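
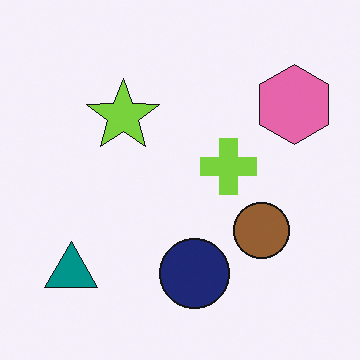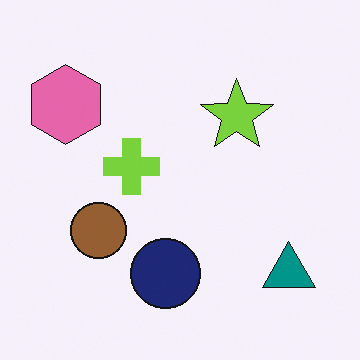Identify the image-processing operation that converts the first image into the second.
The transformation is: flipped horizontally (left ↔ right).

The pink hexagon is in the top-right of the first image and the top-left of the second — shapes on opposite sides of the vertical midline have swapped in a mirror flip.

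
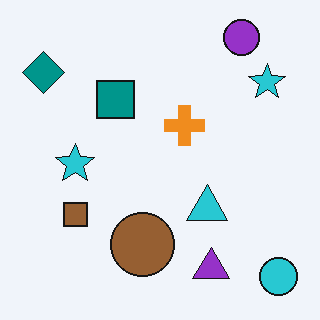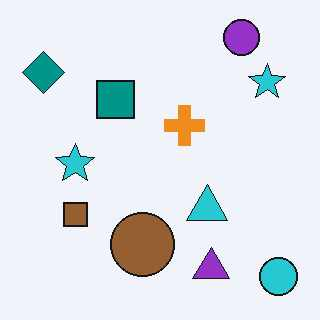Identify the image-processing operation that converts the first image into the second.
The second image is the first JPEG-compressed with visible artifacts.

Blocky 8×8 compression artifacts appear around shape edges and the flat background shows ringing — characteristic JPEG degradation.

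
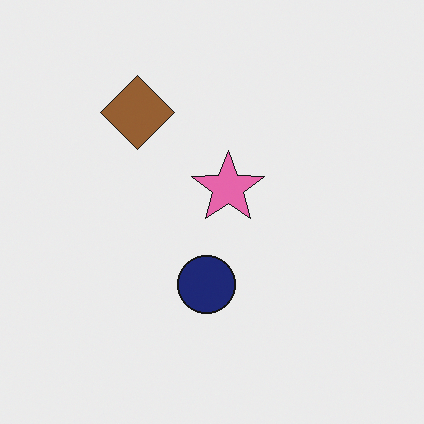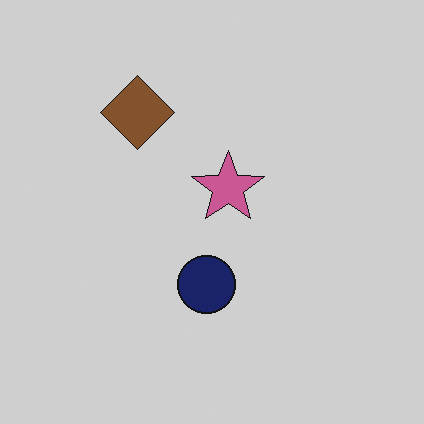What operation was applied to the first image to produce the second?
The image was darkened a little.

Every pixel — background and shapes alike — is uniformly darkened.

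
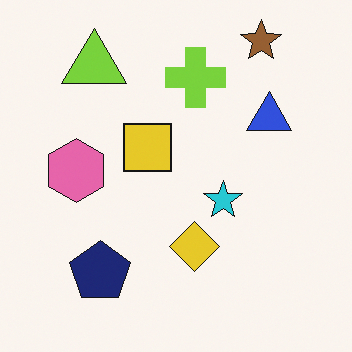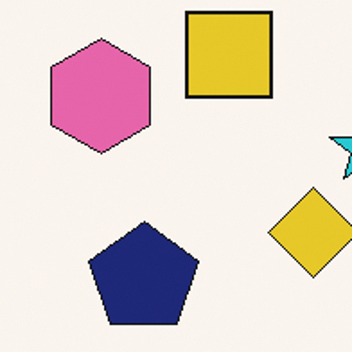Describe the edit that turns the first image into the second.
This is the original image cropped to a noticeably smaller region and rescaled.

The visible shapes are larger and the field of view is narrower; shapes near the original edges may be partly or wholly outside the frame — a crop-and-rescale.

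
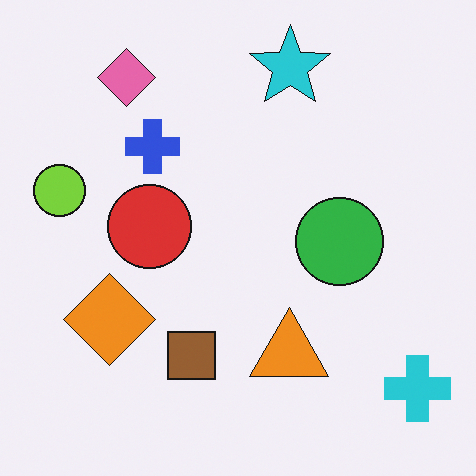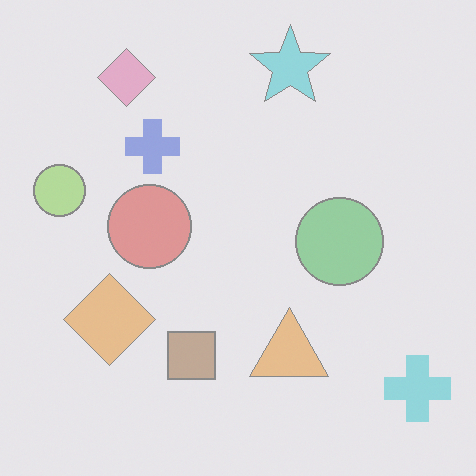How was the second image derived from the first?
The image was given much lower contrast.

Tones are pushed toward mid-grey across the whole image — a global contrast change.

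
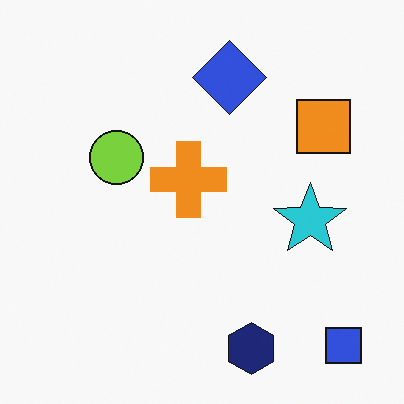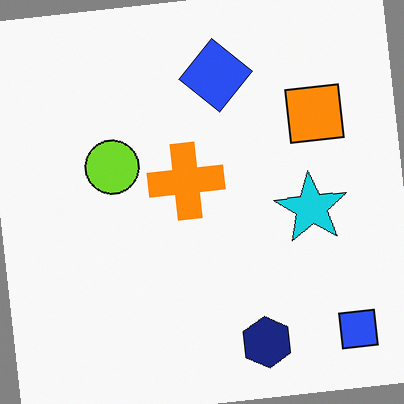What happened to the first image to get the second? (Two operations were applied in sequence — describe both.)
The second image is the first slightly oversaturated, then rotated counter-clockwise by a few degrees.

All colors are more vivid — a global saturation change. Every shape is tilted by the same angle and the image corners show triangular fill wedges — a whole-image rotation by a non-right angle.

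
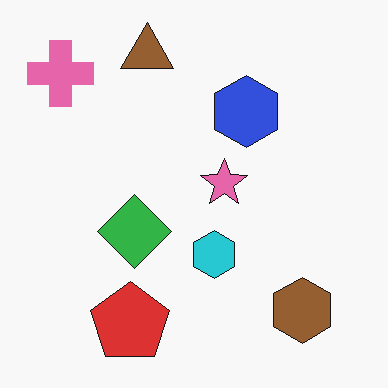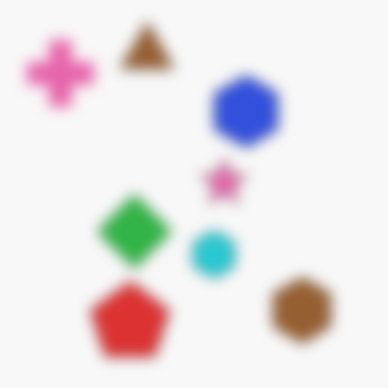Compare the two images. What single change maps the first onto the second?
It was heavily blurred.

Shape edges and outlines are uniformly softened across the whole image.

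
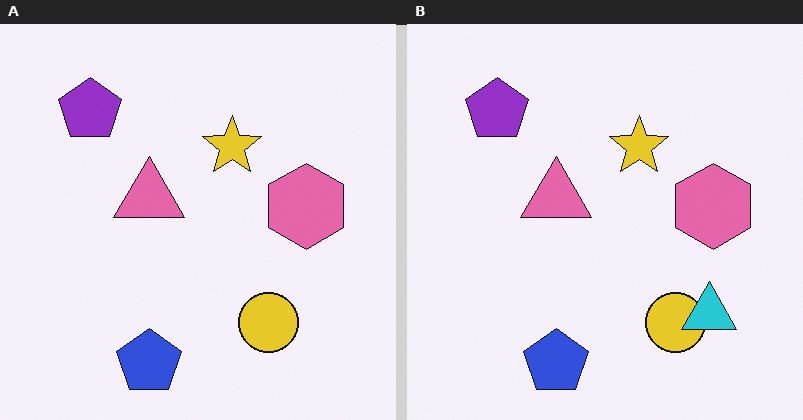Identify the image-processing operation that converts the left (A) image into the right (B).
The image was overlaid with an additional cyan triangle.

A cyan triangle appears in the right (B) image that is absent from the left (A).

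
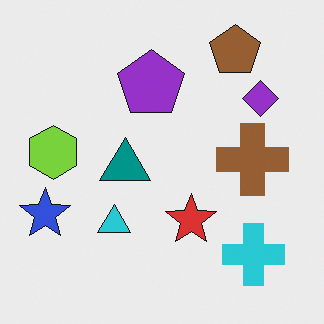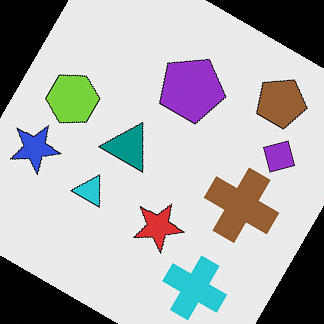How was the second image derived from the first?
Rotated clockwise by a large amount — several tens of degrees.

Every shape is tilted by the same angle and the image corners show triangular fill wedges — a whole-image rotation by a non-right angle.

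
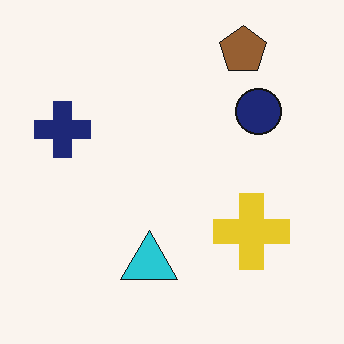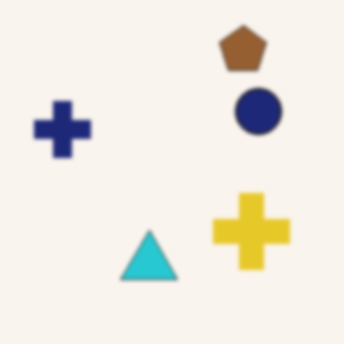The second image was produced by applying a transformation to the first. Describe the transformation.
The image was slightly softened.

Shape edges and outlines are uniformly softened across the whole image.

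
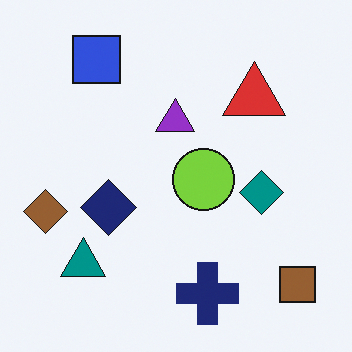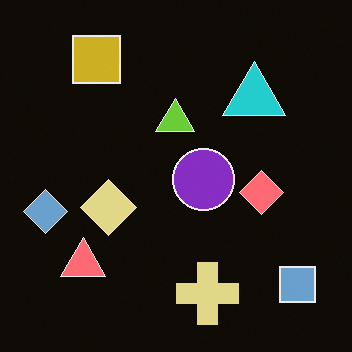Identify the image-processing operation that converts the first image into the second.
Color-inverted (negative).

The light background has become dark and every shape's color is its complement — a photographic negative.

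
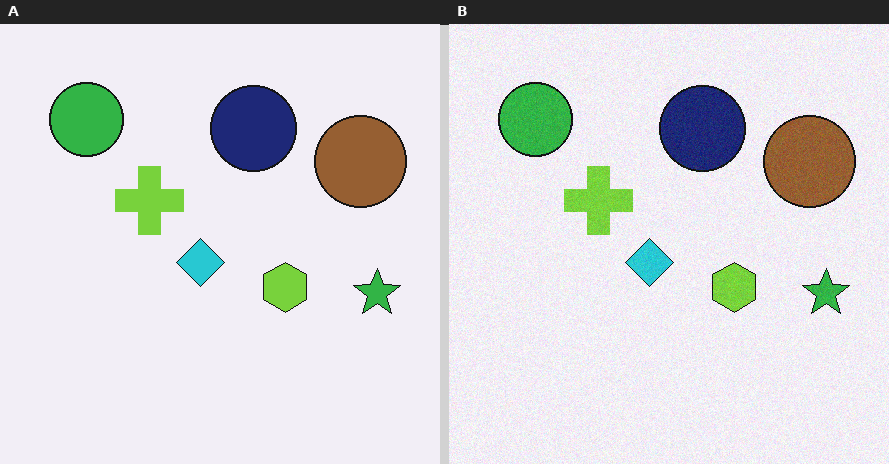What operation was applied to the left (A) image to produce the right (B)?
The transformation is: degraded with a light layer of grain.

Random speckle covers the whole image, including the flat background.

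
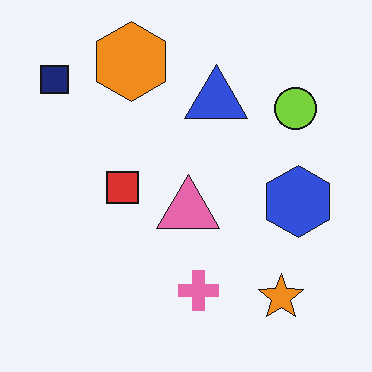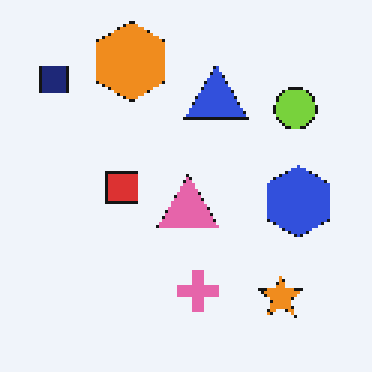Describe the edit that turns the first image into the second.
The image was mildly pixelated.

Shapes are reduced to large square blocks; fine edges and outlines are lost — a downscale-then-upscale (mosaic) effect.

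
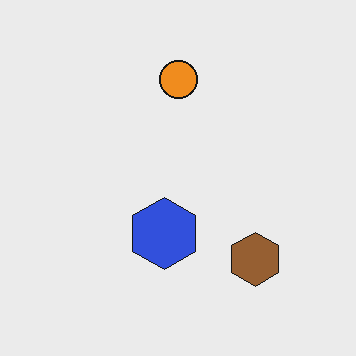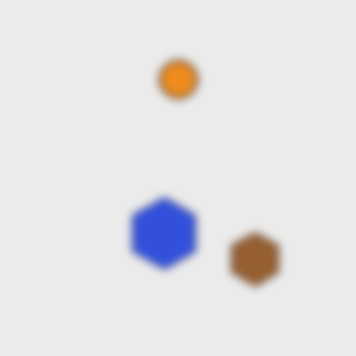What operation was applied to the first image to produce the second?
The transformation is: noticeably gaussian-blurred.

Shape edges and outlines are uniformly softened across the whole image.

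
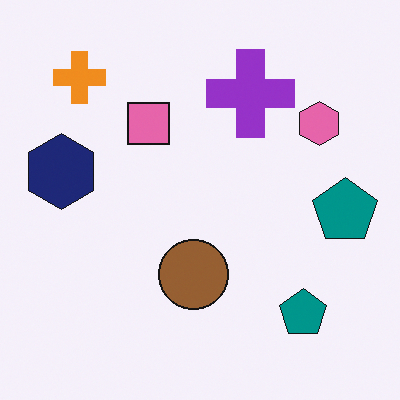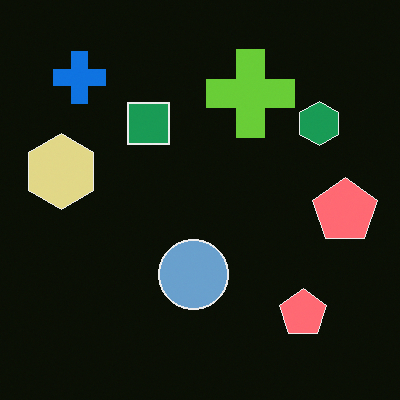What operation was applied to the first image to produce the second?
It was color-inverted (negative).

The light background has become dark and every shape's color is its complement — a photographic negative.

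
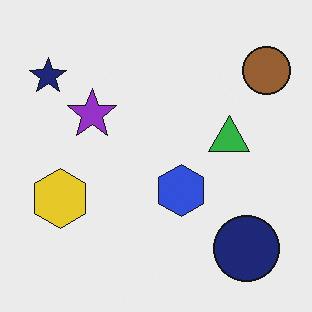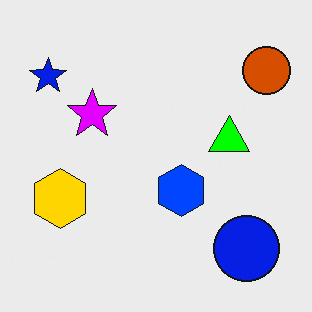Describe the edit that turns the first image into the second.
The transformation is: made much more vivid (saturation change).

All colors are more vivid — a global saturation change.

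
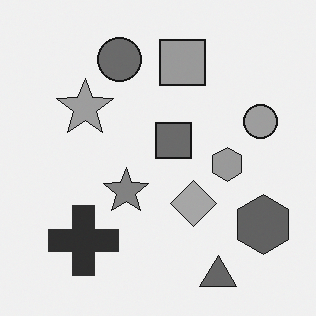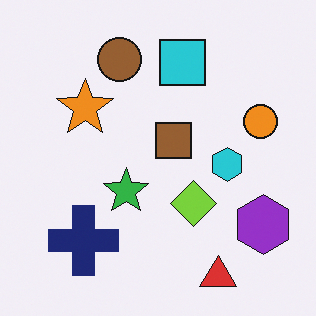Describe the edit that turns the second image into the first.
It was converted to grayscale.

All color is removed — every shape is now a shade of grey.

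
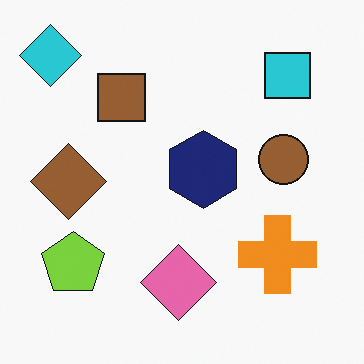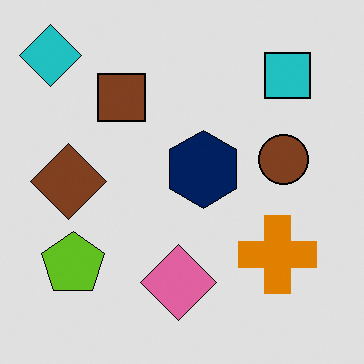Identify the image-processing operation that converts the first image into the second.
The transformation is: moderately posterized.

Each flat color has snapped to a coarser quantized level — most visibly, the near-white background has dropped to a flat grey.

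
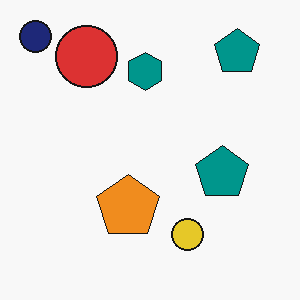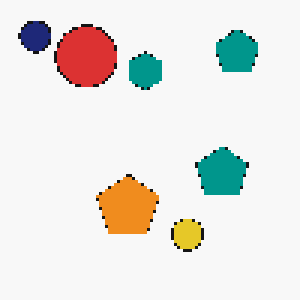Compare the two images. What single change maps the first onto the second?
The image was lightly pixelated (a mild mosaic effect).

Shapes are reduced to large square blocks; fine edges and outlines are lost — a downscale-then-upscale (mosaic) effect.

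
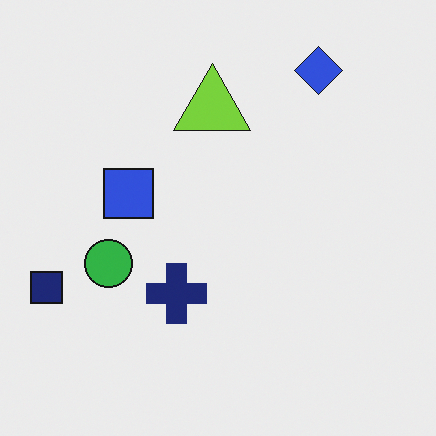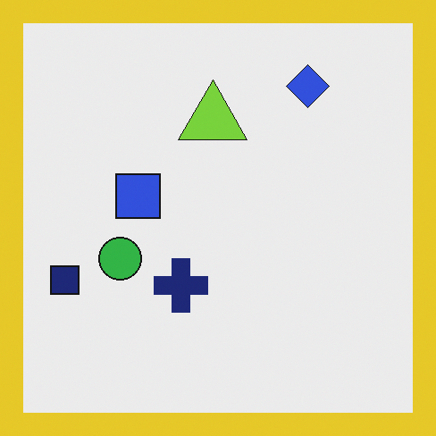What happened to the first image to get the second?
This is the original image framed with a yellow border.

A solid yellow frame runs around the edge of the second image, with the content slightly shrunk inside it.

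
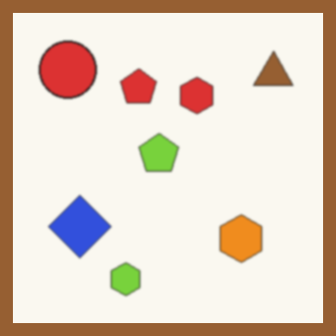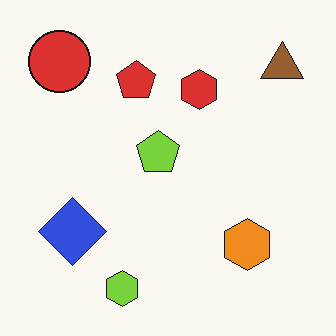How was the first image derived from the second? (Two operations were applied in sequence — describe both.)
The image was slightly softened, then framed with a brown border.

Shape edges and outlines are uniformly softened across the whole image. A solid brown frame runs around the edge of the first image, with the content slightly shrunk inside it.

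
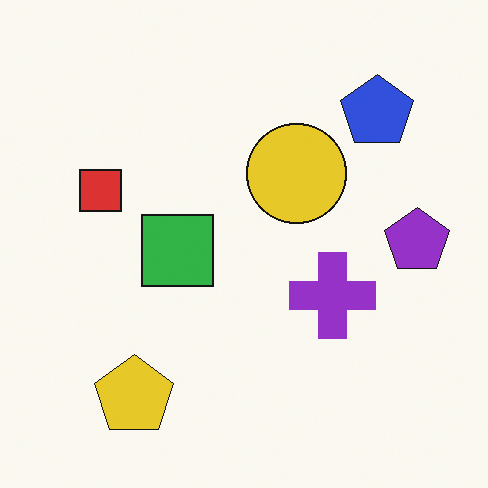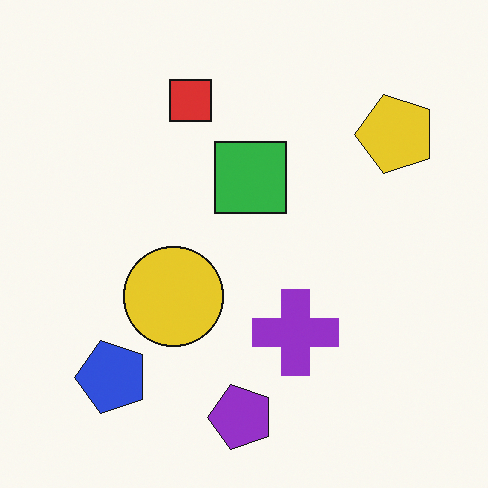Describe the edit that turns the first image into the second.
The second image is the first transposed (reflected across the top-left ↔ bottom-right diagonal).

Shapes have swapped their row and column positions — what was in the top-right is now in the bottom-left — a diagonal reflection.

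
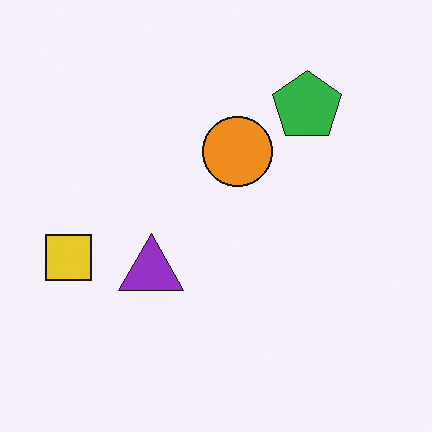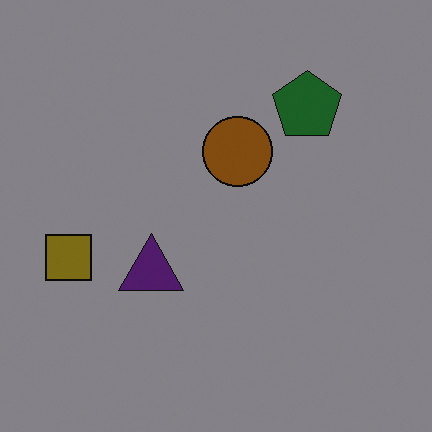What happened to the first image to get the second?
The transformation is: darkened a lot.

Every pixel — background and shapes alike — is uniformly darkened.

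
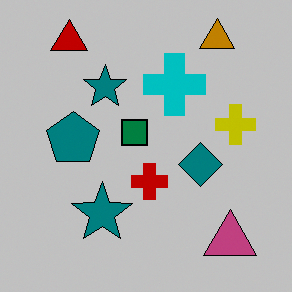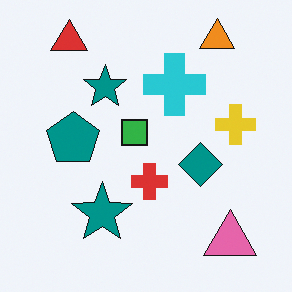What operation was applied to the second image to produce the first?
The image was heavily posterized to just a handful of flat colors.

Each flat color has snapped to a coarser quantized level — most visibly, the near-white background has dropped to a flat grey.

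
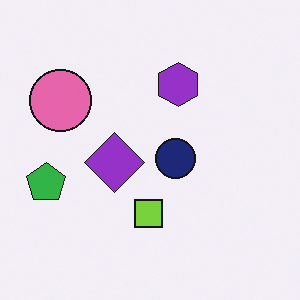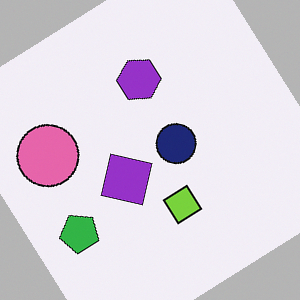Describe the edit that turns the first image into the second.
Rotated counter-clockwise by a large amount — several tens of degrees.

Every shape is tilted by the same angle and the image corners show triangular fill wedges — a whole-image rotation by a non-right angle.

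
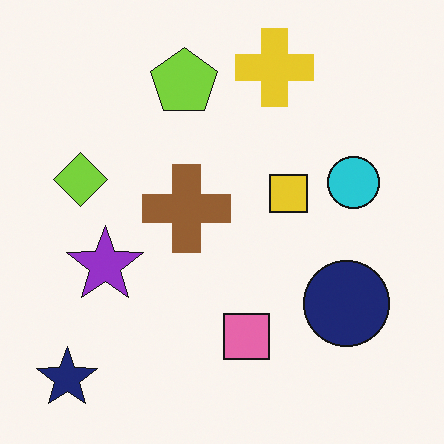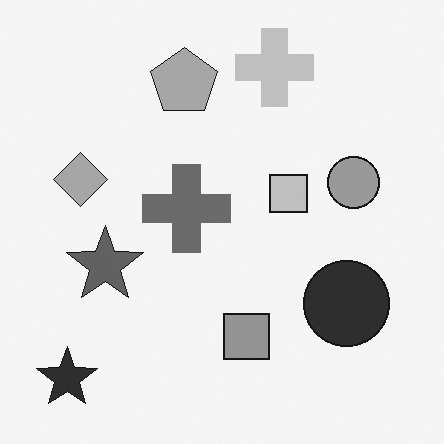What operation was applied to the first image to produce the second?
The transformation is: converted to grayscale.

All color is removed — every shape is now a shade of grey.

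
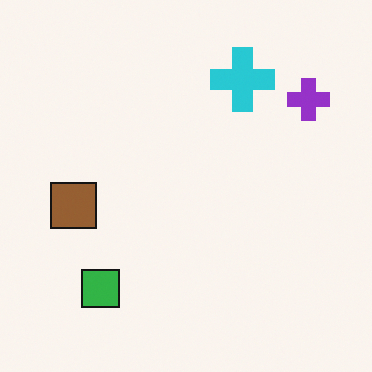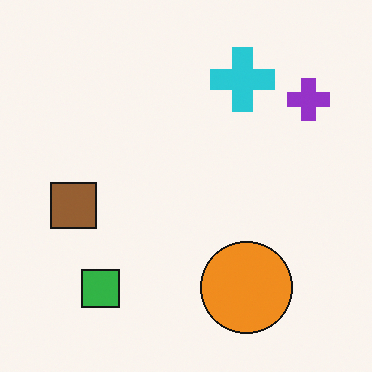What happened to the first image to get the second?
The transformation is: overlaid with an additional orange circle.

An orange circle appears in the second image that is absent from the first.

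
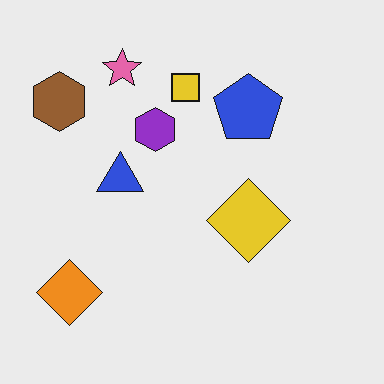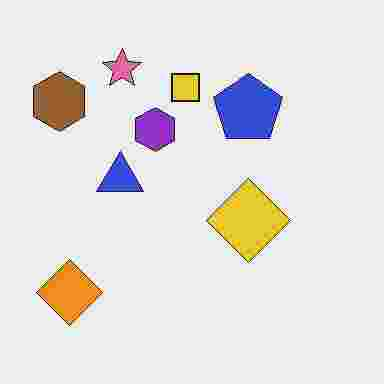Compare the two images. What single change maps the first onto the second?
The second image is the first heavily JPEG-compressed with obvious blocking artifacts.

Blocky 8×8 compression artifacts appear around shape edges and the flat background shows ringing — characteristic JPEG degradation.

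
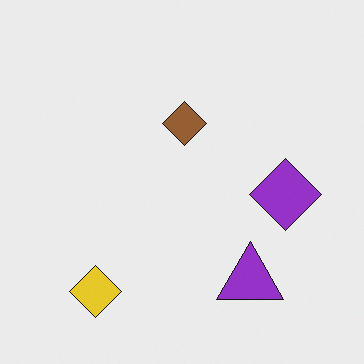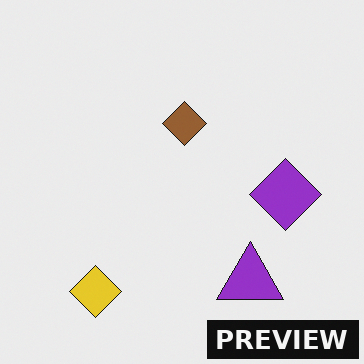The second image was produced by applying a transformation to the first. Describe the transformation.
It was watermarked with the text "PREVIEW" in the lower-right corner.

A dark label reading "PREVIEW" appears in the lower-right corner.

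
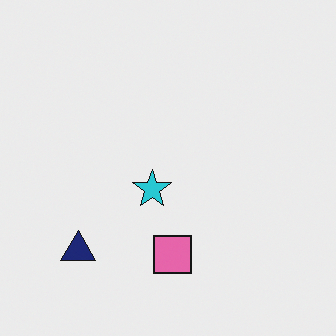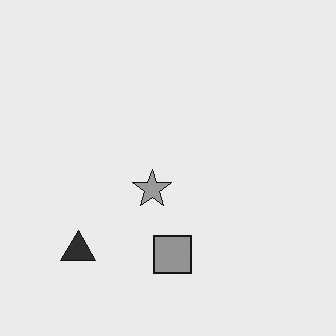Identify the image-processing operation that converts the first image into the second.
The second image is the first converted to grayscale.

All color is removed — every shape is now a shade of grey.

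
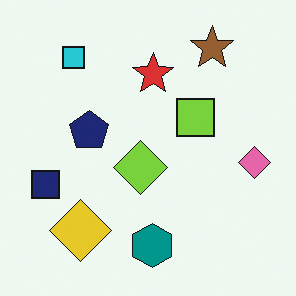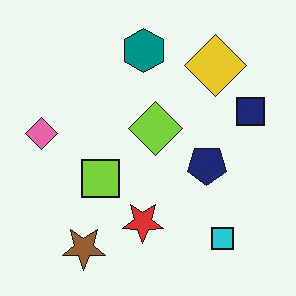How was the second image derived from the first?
Rotated 180°.

The brown star sits in the top-right of the first image and the bottom-left of the second — consistent with a whole-image 180° rotation.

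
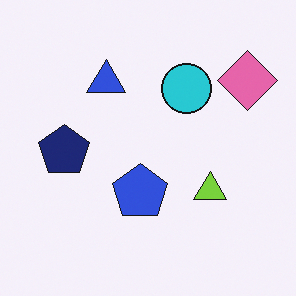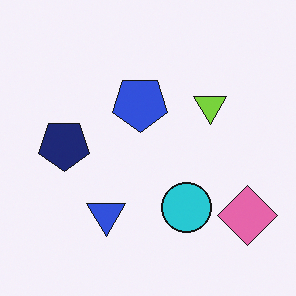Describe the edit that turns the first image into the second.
This is the original image flipped vertically (top ↔ bottom).

The pink diamond is in the top-right of the first image and the bottom-right of the second — shapes on opposite sides of the horizontal midline have swapped in a mirror flip.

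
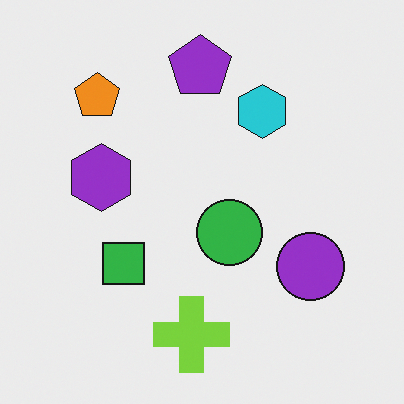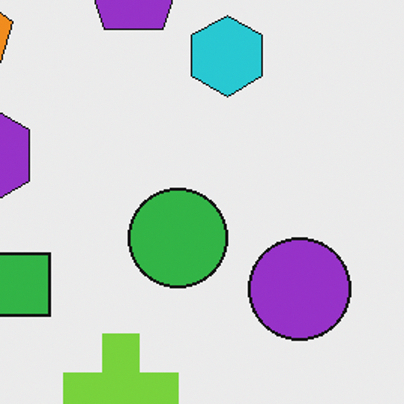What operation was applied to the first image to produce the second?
The second image is the first cropped to a modestly smaller region and rescaled.

The visible shapes are larger and the field of view is narrower; shapes near the original edges may be partly or wholly outside the frame — a crop-and-rescale.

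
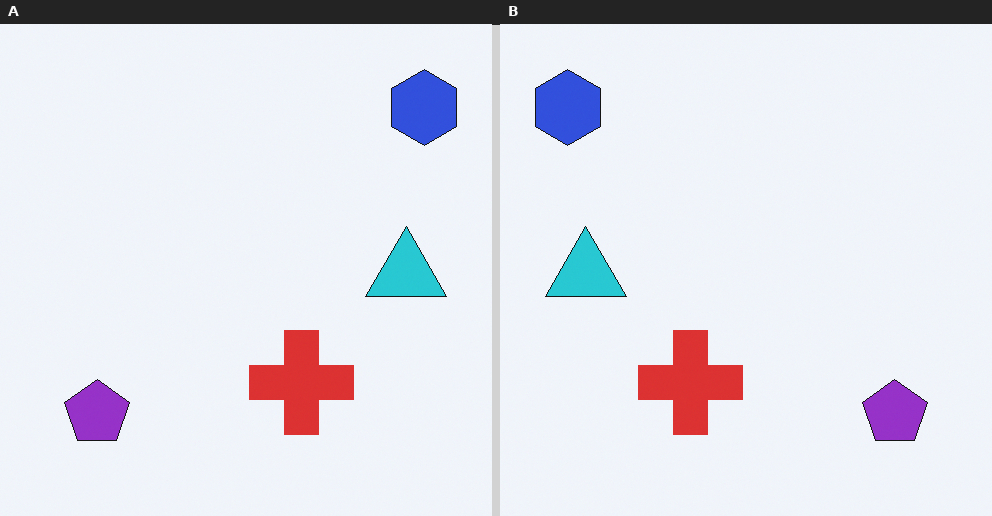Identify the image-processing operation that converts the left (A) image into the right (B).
The image was flipped horizontally (left ↔ right).

The blue hexagon is in the top-right of the left (A) image and the top-left of the right (B) — shapes on opposite sides of the vertical midline have swapped in a mirror flip.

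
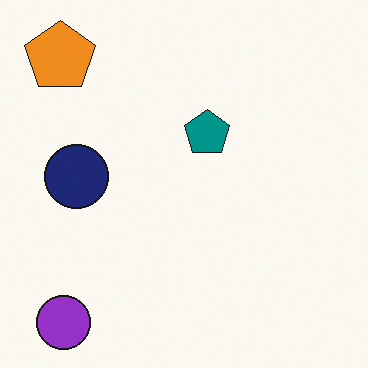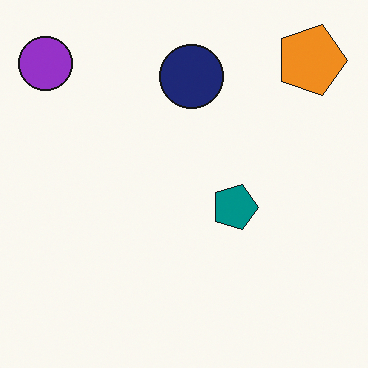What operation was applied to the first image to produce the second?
Rotated 90° clockwise.

The purple circle sits in the bottom-left of the first image and the top-left of the second — consistent with a whole-image 90° clockwise rotation.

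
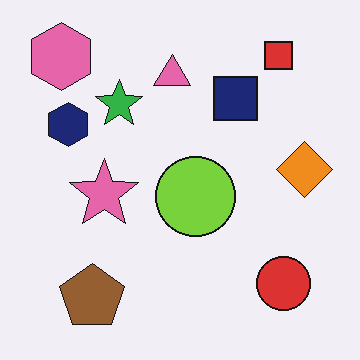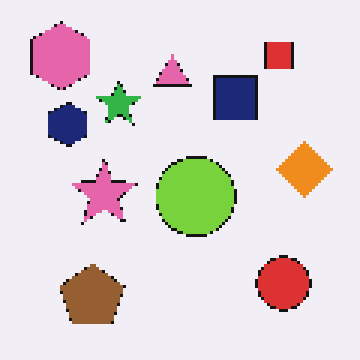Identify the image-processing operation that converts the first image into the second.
The image was mildly pixelated.

Shapes are reduced to large square blocks; fine edges and outlines are lost — a downscale-then-upscale (mosaic) effect.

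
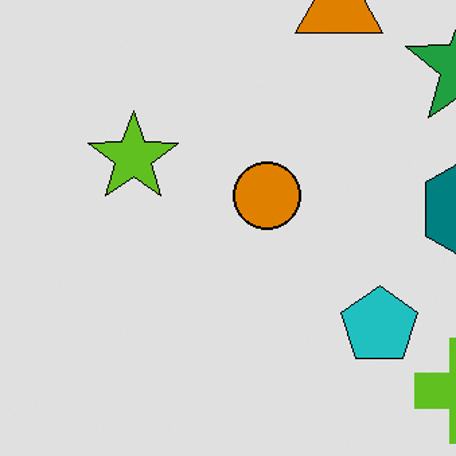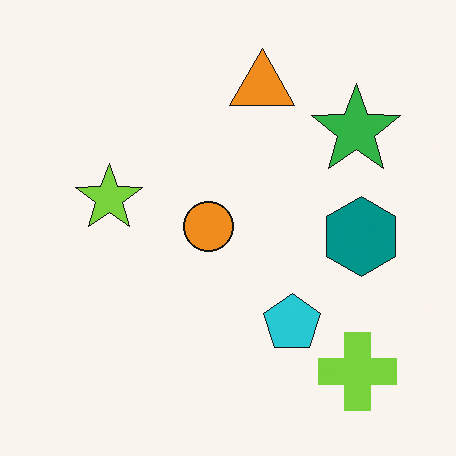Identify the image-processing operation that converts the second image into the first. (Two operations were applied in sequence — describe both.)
It was moderately posterized, then cropped to a modestly smaller region and rescaled.

Each flat color has snapped to a coarser quantized level — most visibly, the near-white background has dropped to a flat grey. The visible shapes are larger and the field of view is narrower; shapes near the original edges may be partly or wholly outside the frame — a crop-and-rescale.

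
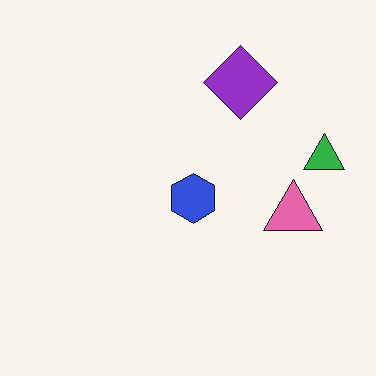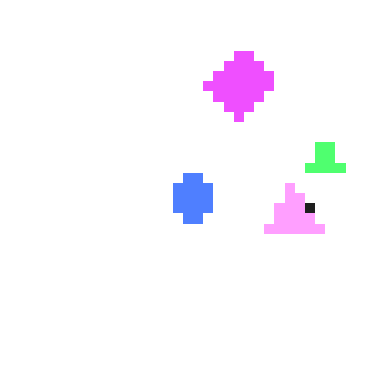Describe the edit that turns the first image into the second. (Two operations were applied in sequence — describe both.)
The second image is the first coarsely pixelated, then noticeably brightened.

Shapes are reduced to large square blocks; fine edges and outlines are lost — a downscale-then-upscale (mosaic) effect. Every pixel — background and shapes alike — is uniformly brightened.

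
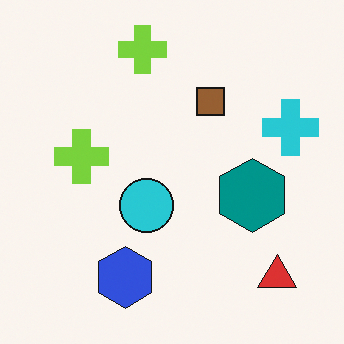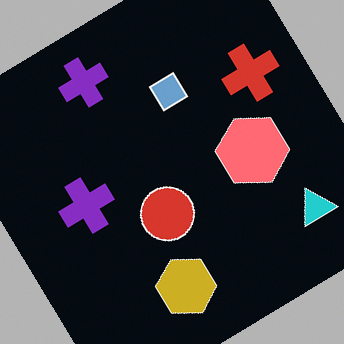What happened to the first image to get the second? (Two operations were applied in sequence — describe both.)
The second image is the first color-inverted (negative), then rotated counter-clockwise by a large amount — several tens of degrees.

The light background has become dark and every shape's color is its complement — a photographic negative. Every shape is tilted by the same angle and the image corners show triangular fill wedges — a whole-image rotation by a non-right angle.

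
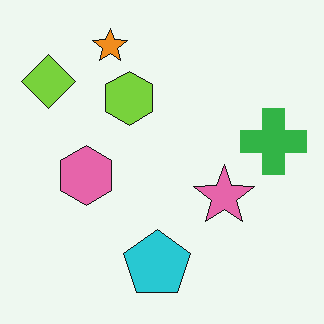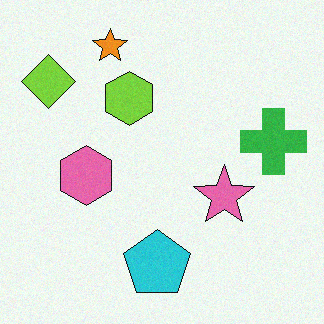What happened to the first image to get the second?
It was degraded with subtle gaussian noise.

Random speckle covers the whole image, including the flat background.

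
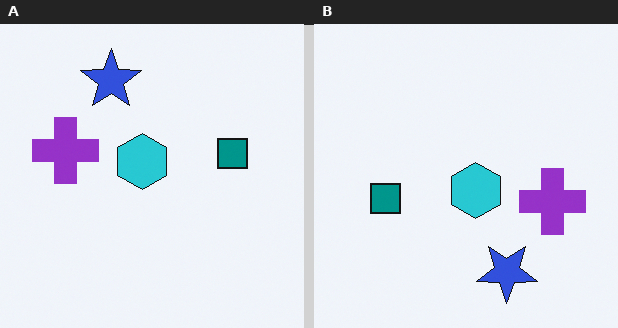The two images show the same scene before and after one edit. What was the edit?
The transformation is: rotated 180°.

The blue star sits in the top of the left (A) image and the bottom of the right (B) — consistent with a whole-image 180° rotation.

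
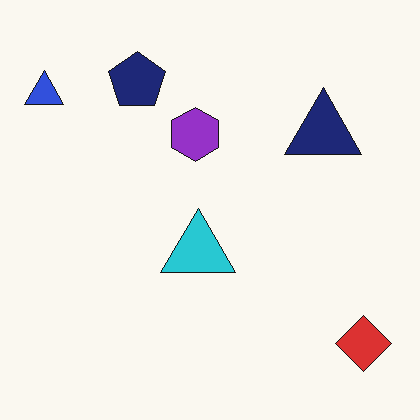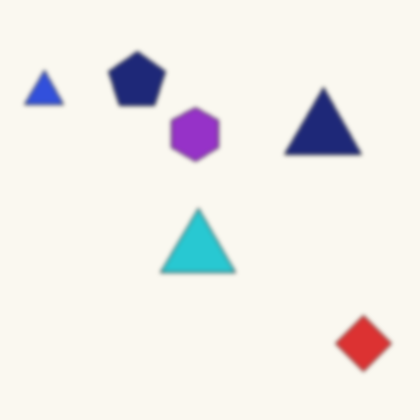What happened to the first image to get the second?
The transformation is: given a subtle gaussian blur.

Shape edges and outlines are uniformly softened across the whole image.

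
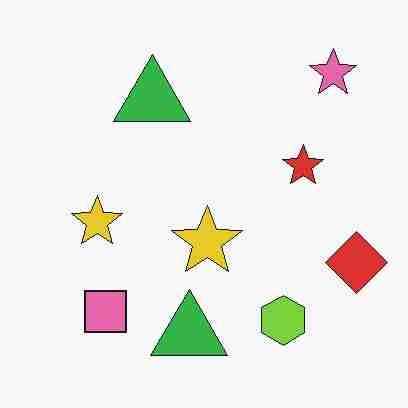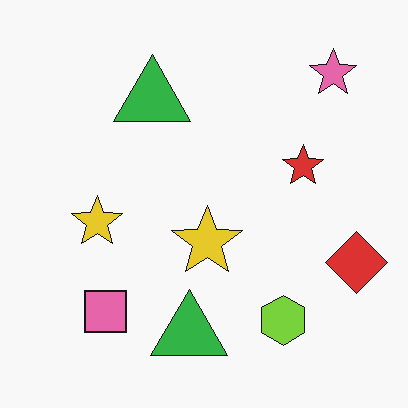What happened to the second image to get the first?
The image was heavily JPEG-compressed with obvious blocking artifacts.

Blocky 8×8 compression artifacts appear around shape edges and the flat background shows ringing — characteristic JPEG degradation.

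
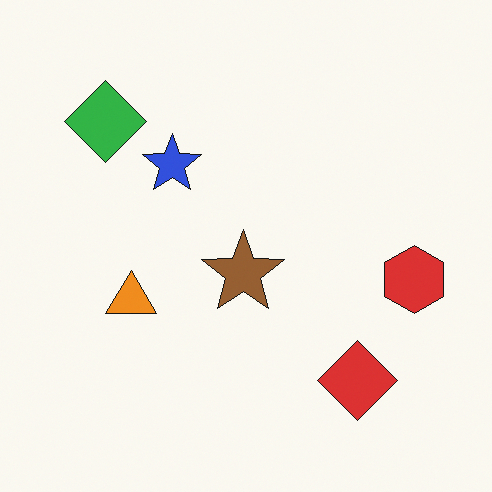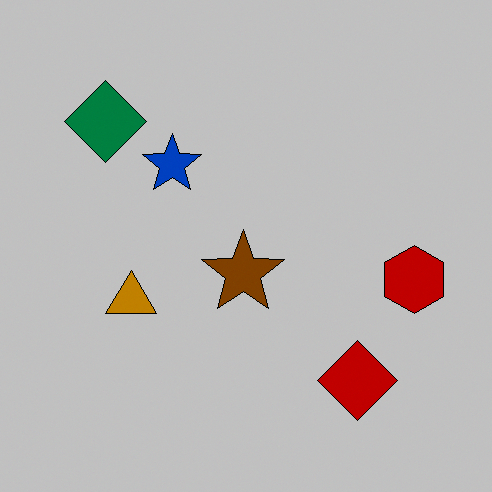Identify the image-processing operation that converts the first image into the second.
Heavily posterized to just a handful of flat colors.

Each flat color has snapped to a coarser quantized level — most visibly, the near-white background has dropped to a flat grey.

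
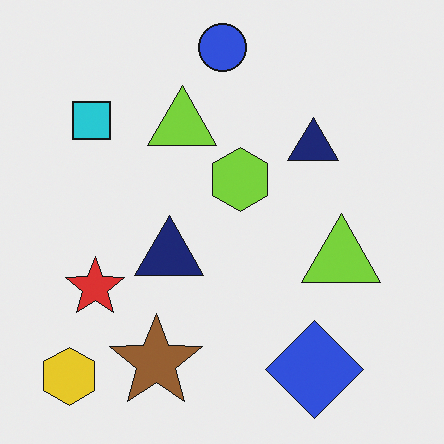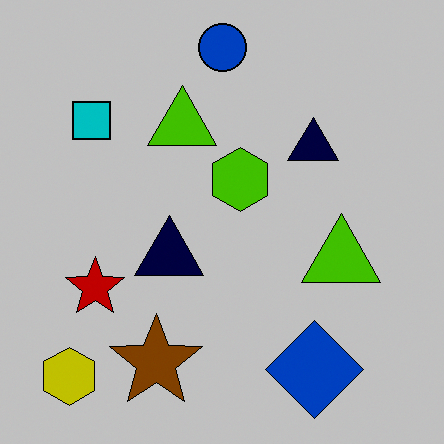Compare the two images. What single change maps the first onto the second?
The second image is the first heavily posterized to just a handful of flat colors.

Each flat color has snapped to a coarser quantized level — most visibly, the near-white background has dropped to a flat grey.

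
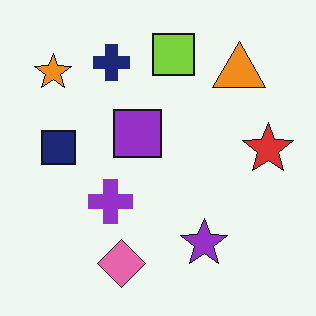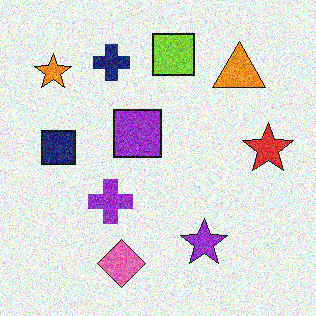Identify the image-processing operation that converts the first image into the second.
The second image is the first degraded with heavy additive noise.

Random speckle covers the whole image, including the flat background.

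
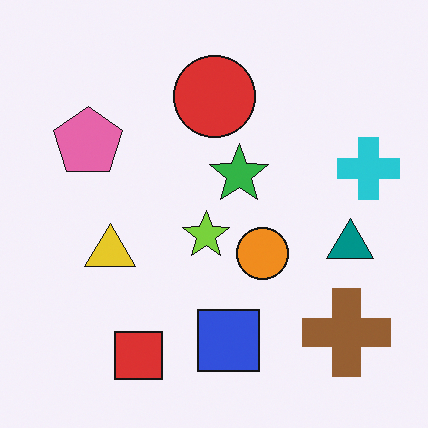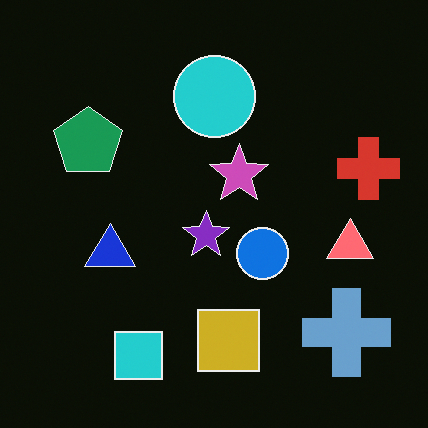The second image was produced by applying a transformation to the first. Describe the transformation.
Color-inverted (negative).

The light background has become dark and every shape's color is its complement — a photographic negative.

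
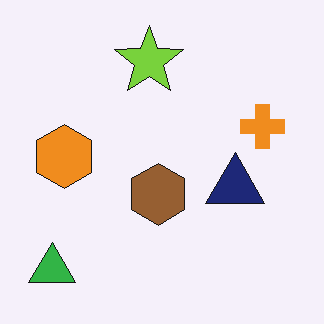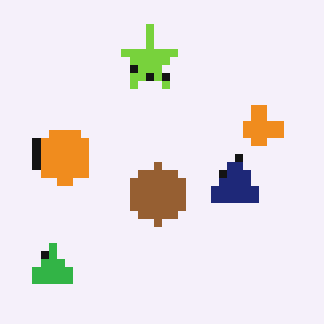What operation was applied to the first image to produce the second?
The second image is the first moderately pixelated.

Shapes are reduced to large square blocks; fine edges and outlines are lost — a downscale-then-upscale (mosaic) effect.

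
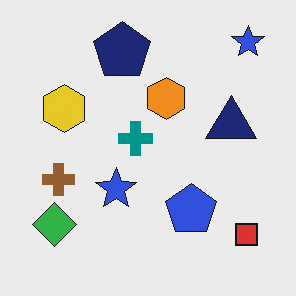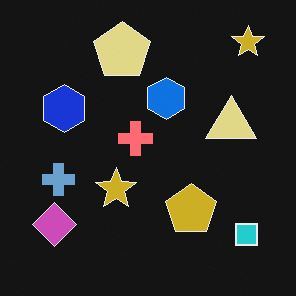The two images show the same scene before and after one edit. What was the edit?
Color-inverted (negative).

The light background has become dark and every shape's color is its complement — a photographic negative.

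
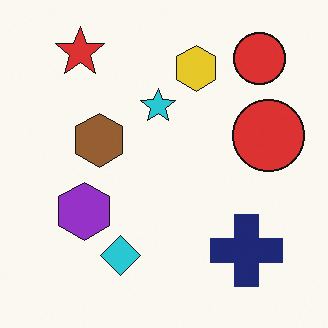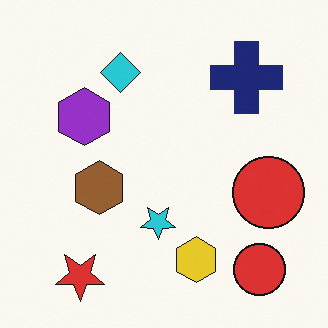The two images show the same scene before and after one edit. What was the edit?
The second image is the first flipped vertically (top ↔ bottom).

The red star is in the top-left of the first image and the bottom-left of the second — shapes on opposite sides of the horizontal midline have swapped in a mirror flip.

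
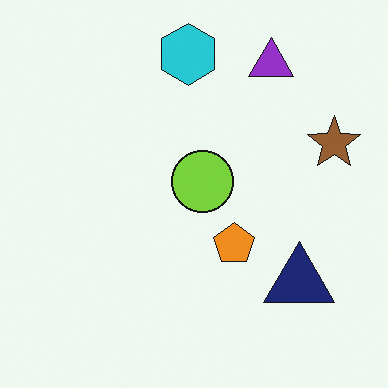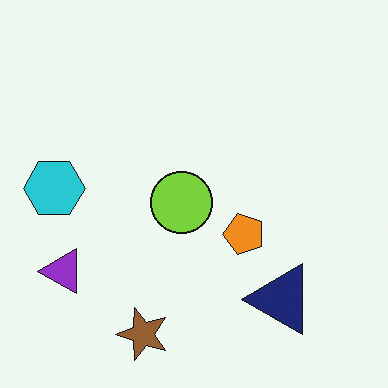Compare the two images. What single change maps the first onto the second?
This is the original image transposed (reflected across the top-left ↔ bottom-right diagonal).

Shapes have swapped their row and column positions — what was in the top-right is now in the bottom-left — a diagonal reflection.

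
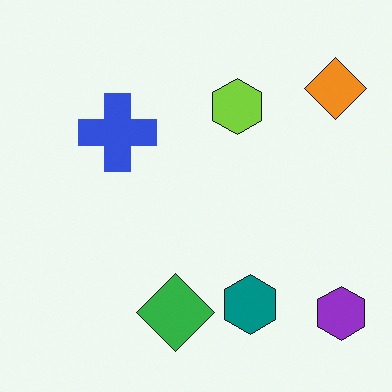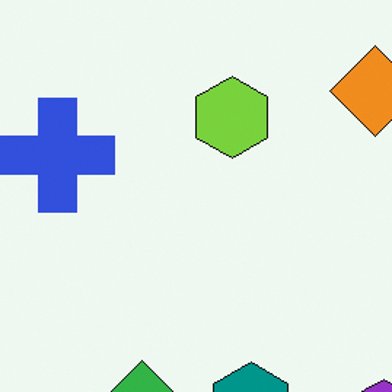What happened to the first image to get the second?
The transformation is: cropped slightly and scaled back up.

The visible shapes are larger and the field of view is narrower; shapes near the original edges may be partly or wholly outside the frame — a crop-and-rescale.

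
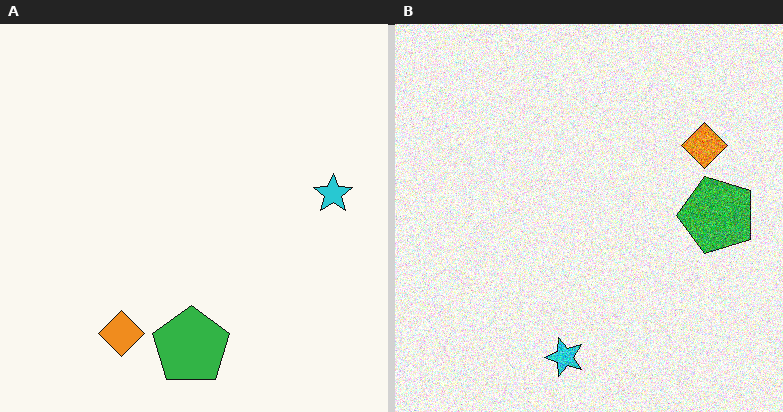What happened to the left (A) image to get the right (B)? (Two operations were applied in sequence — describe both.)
This is the original image degraded with a thick layer of grain, then transposed (reflected across the top-left ↔ bottom-right diagonal).

Random speckle covers the whole image, including the flat background. Shapes have swapped their row and column positions — what was in the top-right is now in the bottom-left — a diagonal reflection.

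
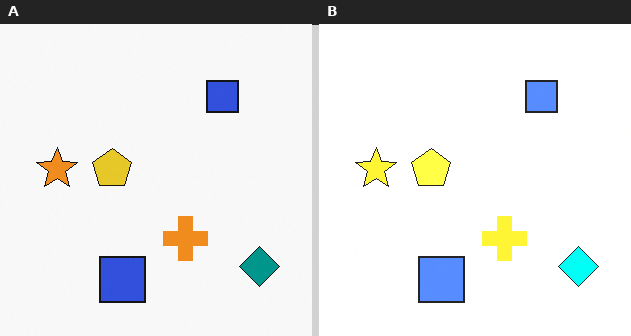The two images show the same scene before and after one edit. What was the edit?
The image was substantially brightened.

Every pixel — background and shapes alike — is uniformly brightened.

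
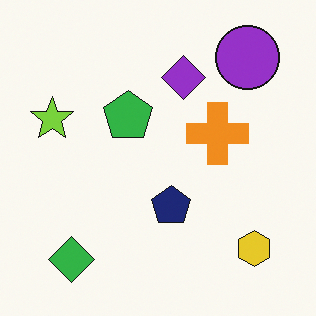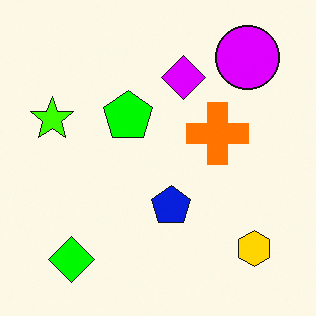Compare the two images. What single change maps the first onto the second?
The image was heavily oversaturated.

All colors are more vivid — a global saturation change.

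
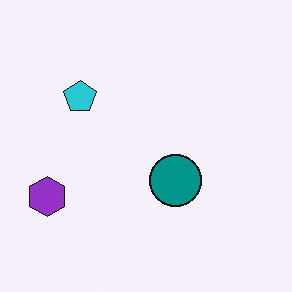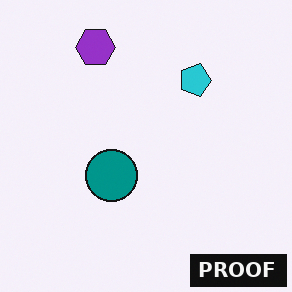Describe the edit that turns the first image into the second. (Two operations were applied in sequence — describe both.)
The image was rotated 90° clockwise, then watermarked with the text "PROOF" in the lower-right corner.

The purple hexagon sits in the bottom-left of the first image and the top-left of the second — consistent with a whole-image 90° clockwise rotation. A dark label reading "PROOF" appears in the lower-right corner.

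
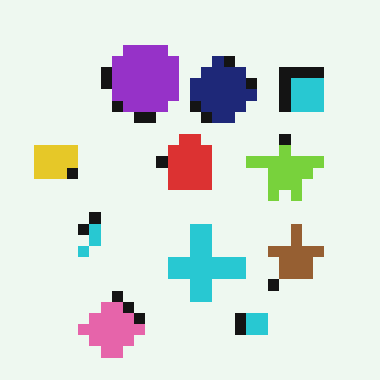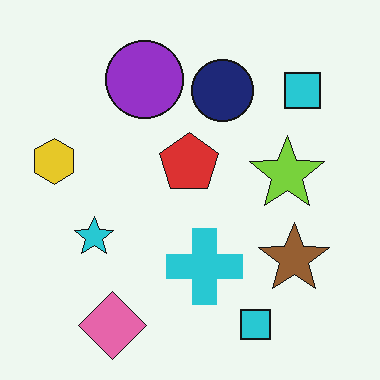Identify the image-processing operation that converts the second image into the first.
This is the original image coarsely pixelated.

Shapes are reduced to large square blocks; fine edges and outlines are lost — a downscale-then-upscale (mosaic) effect.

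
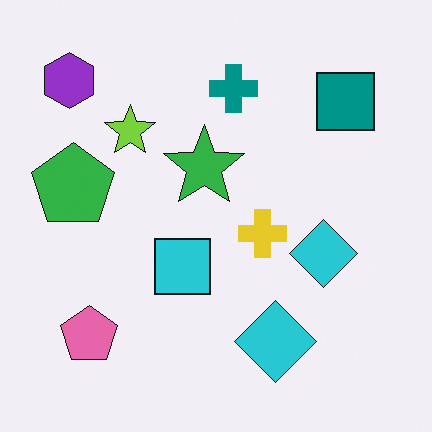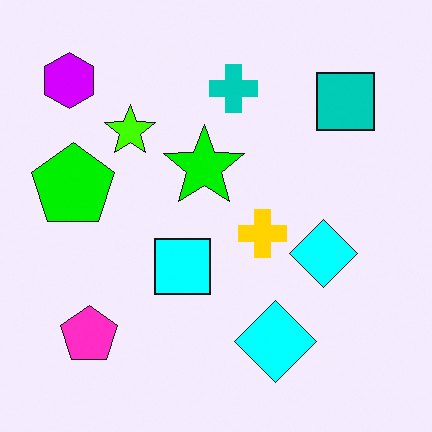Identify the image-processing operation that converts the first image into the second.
The second image is the first heavily oversaturated.

All colors are more vivid — a global saturation change.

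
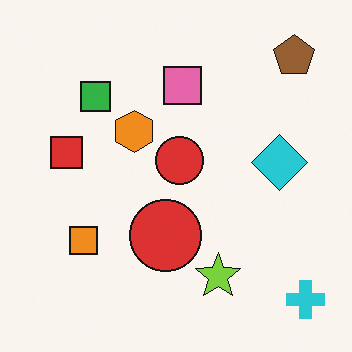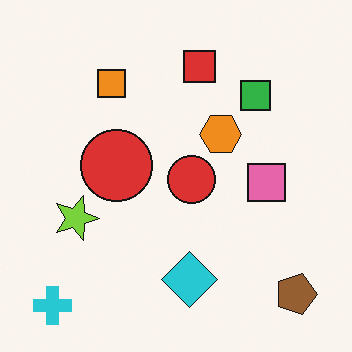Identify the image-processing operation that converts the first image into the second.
The image was rotated 90° clockwise.

The cyan cross sits in the bottom-right of the first image and the bottom-left of the second — consistent with a whole-image 90° clockwise rotation.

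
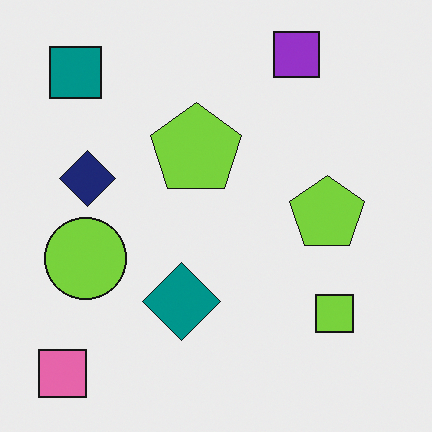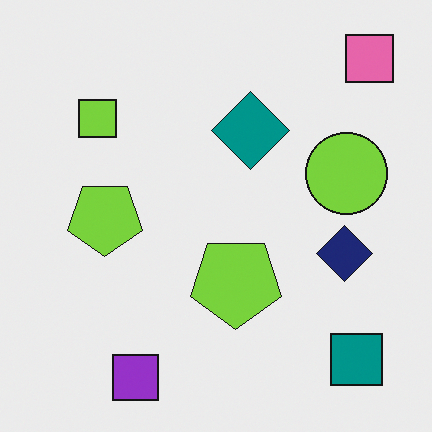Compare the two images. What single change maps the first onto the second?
It was rotated 180°.

The pink square sits in the bottom-left of the first image and the top-right of the second — consistent with a whole-image 180° rotation.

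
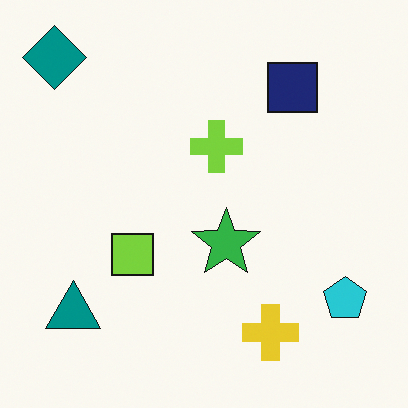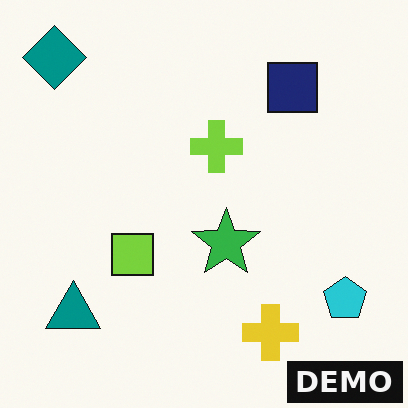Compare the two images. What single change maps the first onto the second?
It was watermarked with the text "DEMO" in the lower-right corner.

A dark label reading "DEMO" appears in the lower-right corner.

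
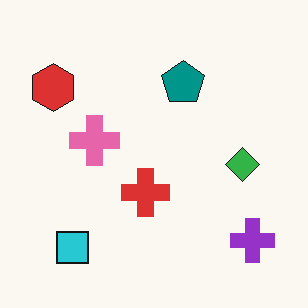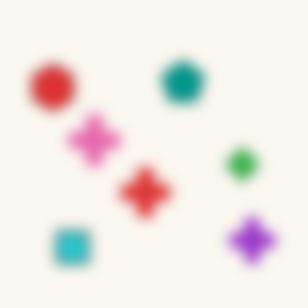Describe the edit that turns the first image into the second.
This is the original image strongly gaussian-blurred.

Shape edges and outlines are uniformly softened across the whole image.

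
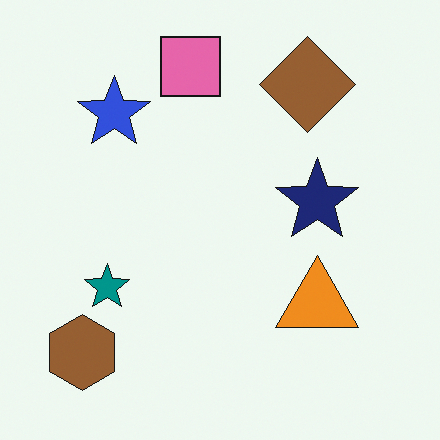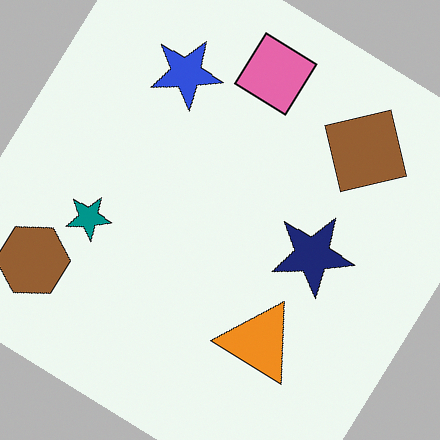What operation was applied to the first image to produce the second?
The image was rotated clockwise by a large amount — several tens of degrees.

Every shape is tilted by the same angle and the image corners show triangular fill wedges — a whole-image rotation by a non-right angle.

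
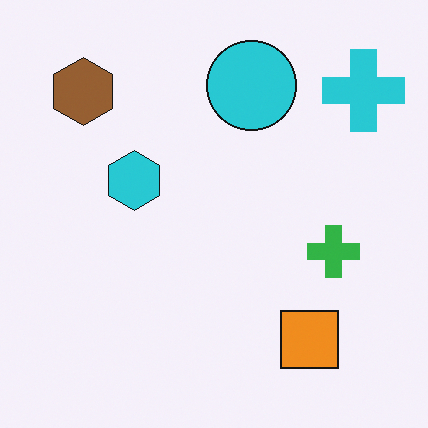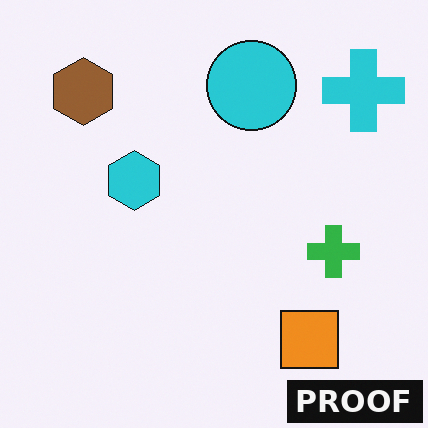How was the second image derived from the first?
Watermarked with the text "PROOF" in the lower-right corner.

A dark label reading "PROOF" appears in the lower-right corner.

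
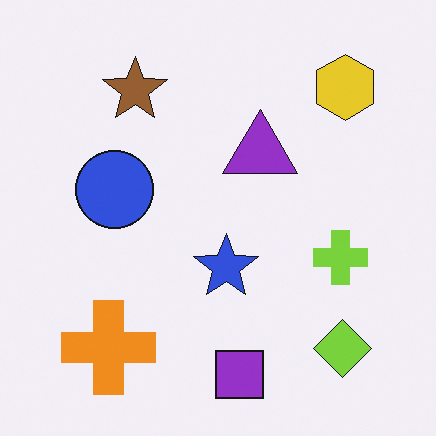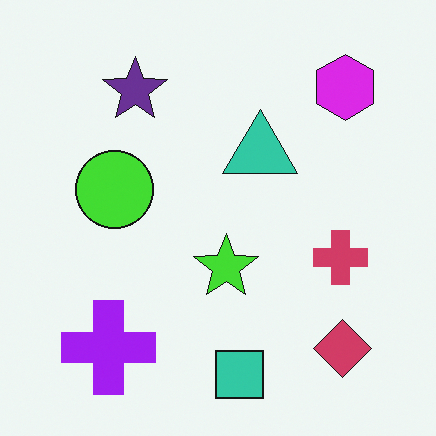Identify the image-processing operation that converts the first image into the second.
This is the original image hue-shifted by a large amount.

Every shape's color has rotated by the same amount around the hue wheel — a uniform hue shift.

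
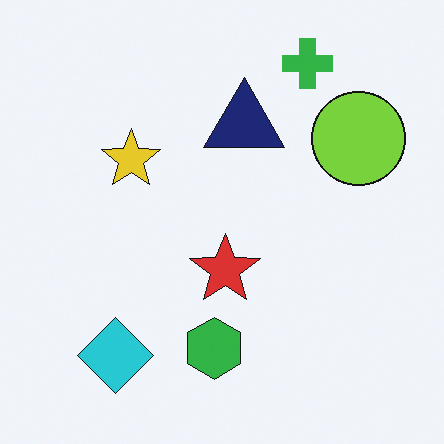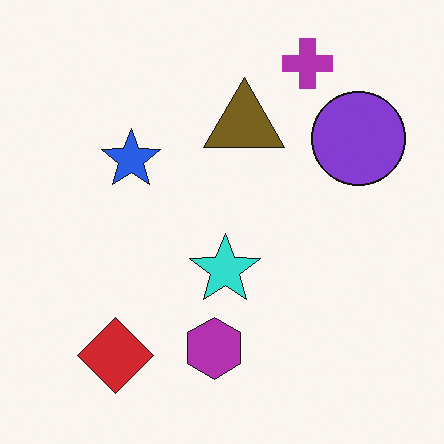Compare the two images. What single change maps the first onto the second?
It was hue-shifted through roughly half the color wheel.

Every shape's color has rotated by the same amount around the hue wheel — a uniform hue shift.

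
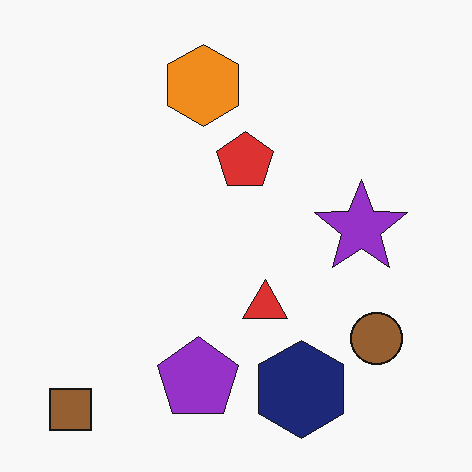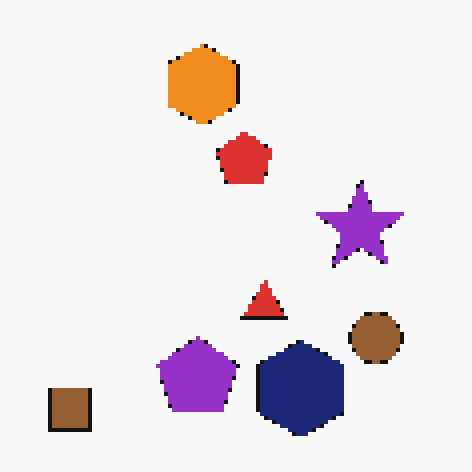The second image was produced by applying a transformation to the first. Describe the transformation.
The transformation is: mildly pixelated.

Shapes are reduced to large square blocks; fine edges and outlines are lost — a downscale-then-upscale (mosaic) effect.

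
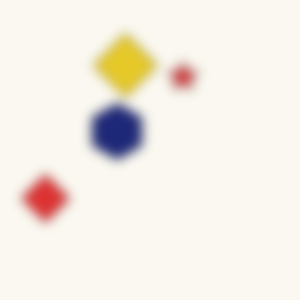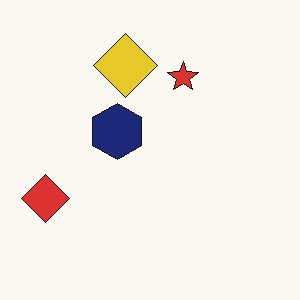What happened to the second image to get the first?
Heavily blurred.

Shape edges and outlines are uniformly softened across the whole image.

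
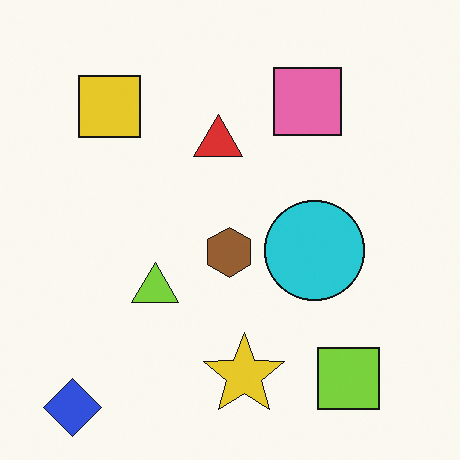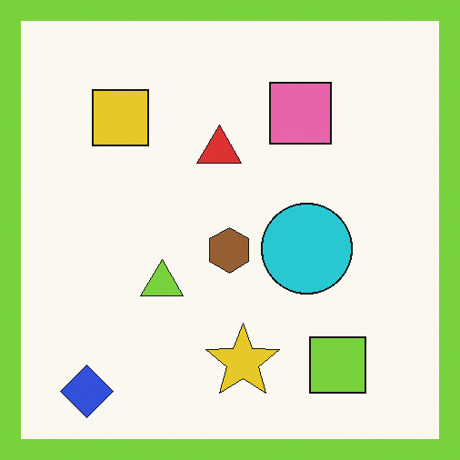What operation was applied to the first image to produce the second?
The transformation is: framed with a lime border.

A solid lime frame runs around the edge of the second image, with the content slightly shrunk inside it.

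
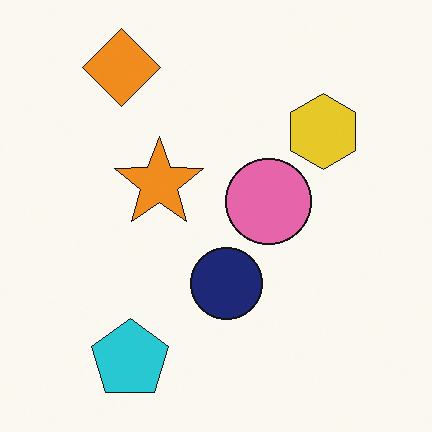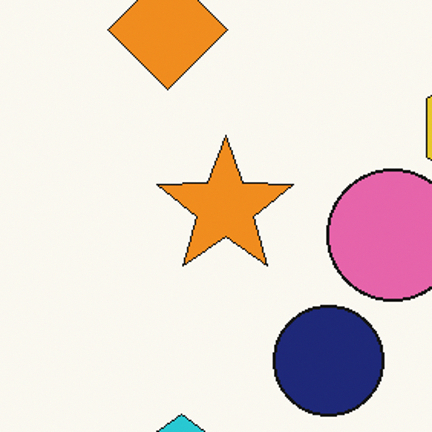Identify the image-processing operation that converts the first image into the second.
It was cropped to a modestly smaller region and rescaled.

The visible shapes are larger and the field of view is narrower; shapes near the original edges may be partly or wholly outside the frame — a crop-and-rescale.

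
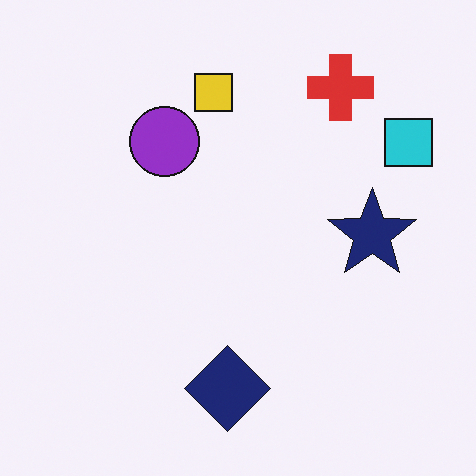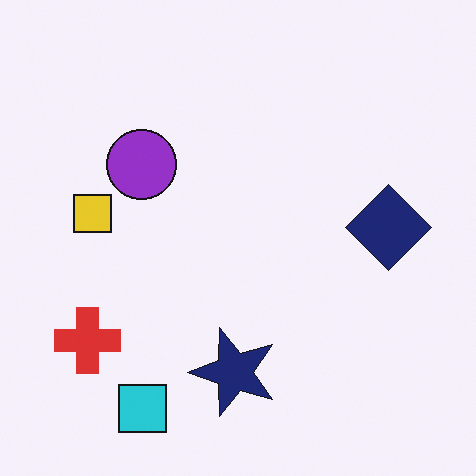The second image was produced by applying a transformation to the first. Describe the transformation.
The transformation is: transposed (reflected across the top-left ↔ bottom-right diagonal).

Shapes have swapped their row and column positions — what was in the top-right is now in the bottom-left — a diagonal reflection.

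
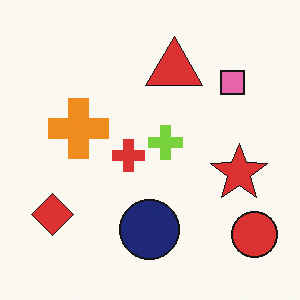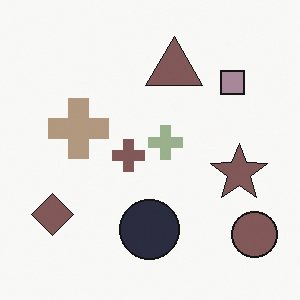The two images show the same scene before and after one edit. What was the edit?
The image was heavily desaturated.

All colors are more muted and greyish — a global saturation change.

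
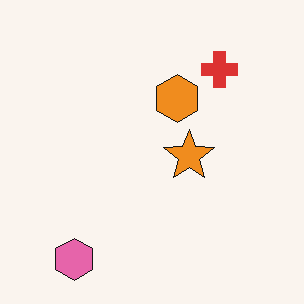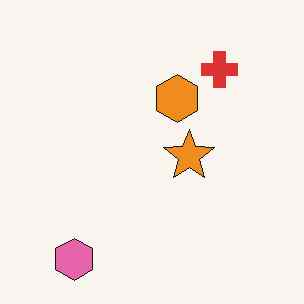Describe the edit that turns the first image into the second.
The second image is the first JPEG-compressed with visible artifacts.

Blocky 8×8 compression artifacts appear around shape edges and the flat background shows ringing — characteristic JPEG degradation.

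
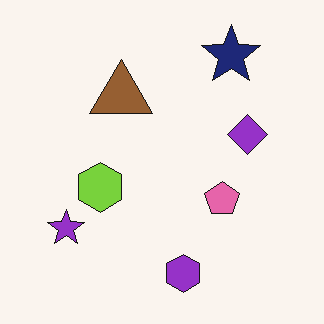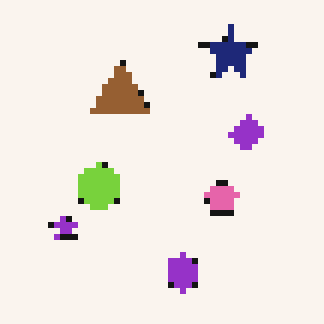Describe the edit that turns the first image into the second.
Moderately pixelated.

Shapes are reduced to large square blocks; fine edges and outlines are lost — a downscale-then-upscale (mosaic) effect.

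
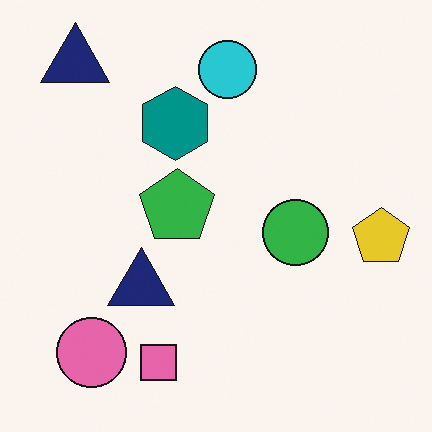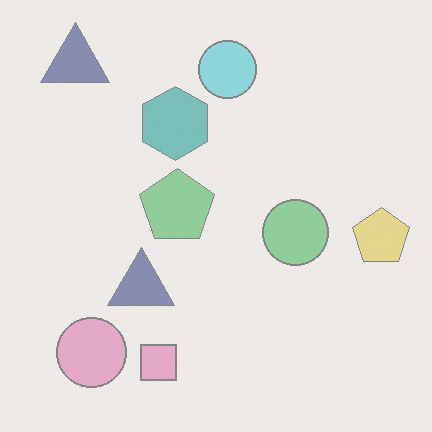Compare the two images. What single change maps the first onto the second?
The transformation is: given much lower contrast.

Tones are pushed toward mid-grey across the whole image — a global contrast change.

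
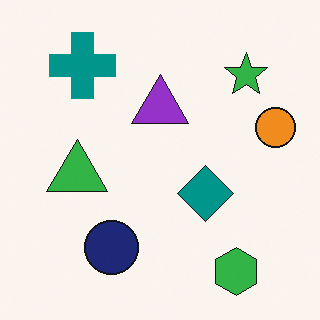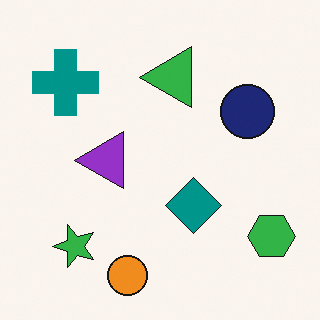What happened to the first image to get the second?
The second image is the first transposed (reflected across the top-left ↔ bottom-right diagonal).

Shapes have swapped their row and column positions — what was in the top-right is now in the bottom-left — a diagonal reflection.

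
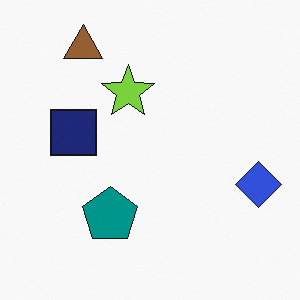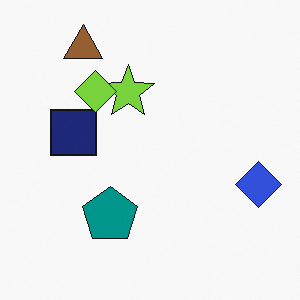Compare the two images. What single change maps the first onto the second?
The transformation is: overlaid with an additional lime diamond.

A lime diamond appears in the second image that is absent from the first.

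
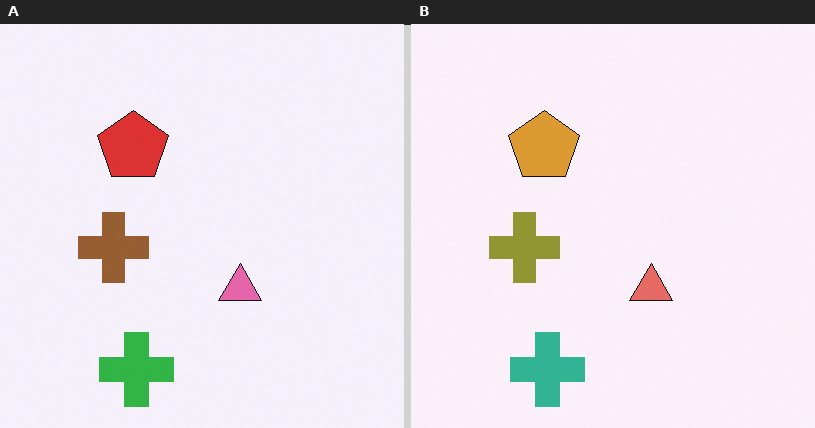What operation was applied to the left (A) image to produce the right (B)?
The image was hue-shifted slightly.

Every shape's color has rotated by the same amount around the hue wheel — a uniform hue shift.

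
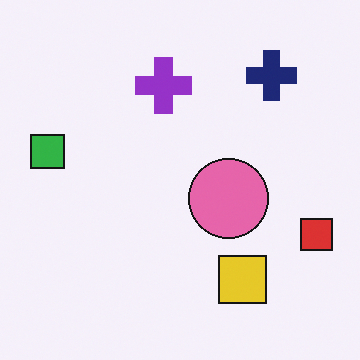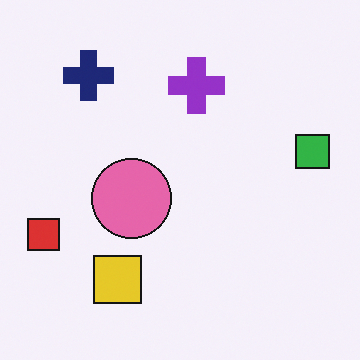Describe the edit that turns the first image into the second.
The image was flipped horizontally (left ↔ right).

The red square is in the right of the first image and the left of the second — shapes on opposite sides of the vertical midline have swapped in a mirror flip.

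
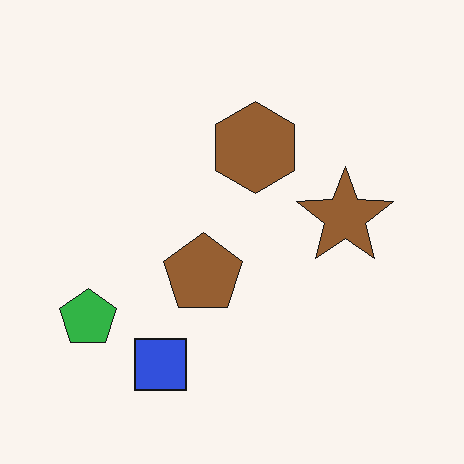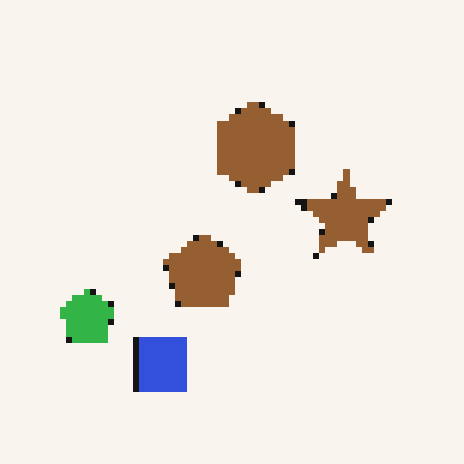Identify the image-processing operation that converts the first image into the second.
The transformation is: moderately pixelated.

Shapes are reduced to large square blocks; fine edges and outlines are lost — a downscale-then-upscale (mosaic) effect.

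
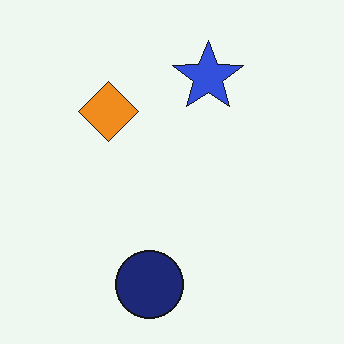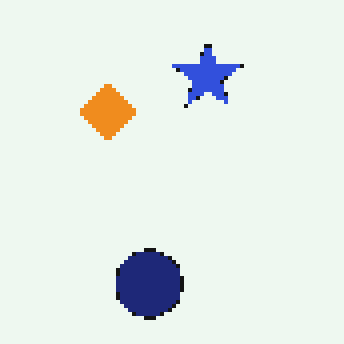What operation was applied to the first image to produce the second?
The transformation is: mildly pixelated.

Shapes are reduced to large square blocks; fine edges and outlines are lost — a downscale-then-upscale (mosaic) effect.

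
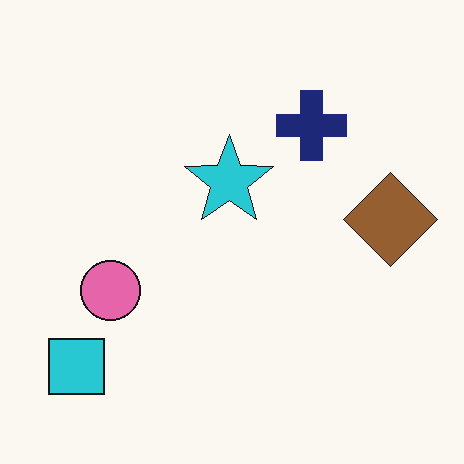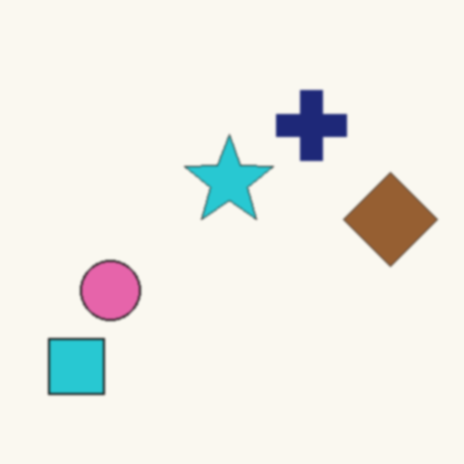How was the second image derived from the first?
Given a subtle gaussian blur.

Shape edges and outlines are uniformly softened across the whole image.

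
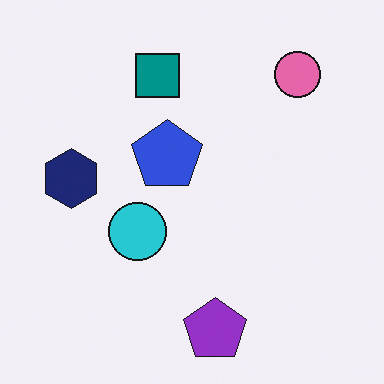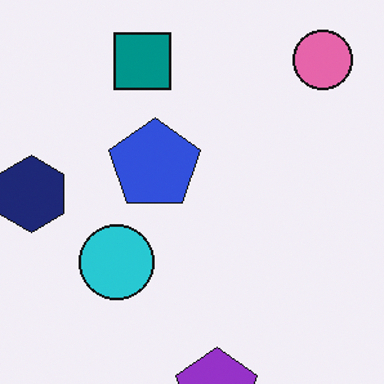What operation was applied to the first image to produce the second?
The second image is the first cropped to a modestly smaller region and rescaled.

The visible shapes are larger and the field of view is narrower; shapes near the original edges may be partly or wholly outside the frame — a crop-and-rescale.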